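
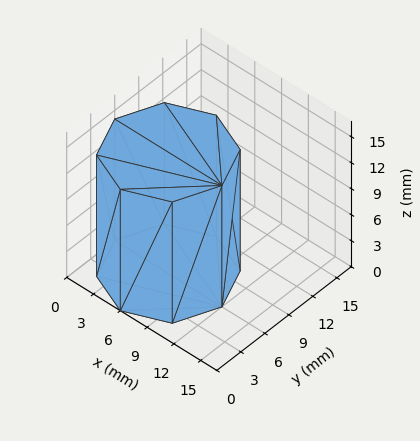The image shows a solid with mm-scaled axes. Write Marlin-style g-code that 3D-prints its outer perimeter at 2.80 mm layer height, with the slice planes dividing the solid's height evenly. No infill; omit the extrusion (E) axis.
Reading the render: the shape is a regular 8-sided prism (a cylinder approximated with 8 flat sides), circumscribed radius ≈ 6 mm, height ≈ 14 mm (dimensions read to the nearest mm from the axis ticks). For the g-code, the solid's height is divided into equal slices at the stated Δz and each level perimeter traced with G1 moves after a G0 lift.

; perimeter-only toolpath
G21 ; units = mm
G90 ; absolute positioning
G28 ; home
; layer 1
G0 Z2.80
G0 X12.00 Y6.00
G1 X10.24 Y10.24
G1 X6.00 Y12.00
G1 X1.76 Y10.24
G1 X0.00 Y6.00
G1 X1.76 Y1.76
G1 X6.00 Y0.00
G1 X10.24 Y1.76
G1 X12.00 Y6.00
; layer 2
G0 Z5.60
G0 X12.00 Y6.00
G1 X10.24 Y10.24
G1 X6.00 Y12.00
G1 X1.76 Y10.24
G1 X0.00 Y6.00
G1 X1.76 Y1.76
G1 X6.00 Y0.00
G1 X10.24 Y1.76
G1 X12.00 Y6.00
; layer 3
G0 Z8.40
G0 X12.00 Y6.00
G1 X10.24 Y10.24
G1 X6.00 Y12.00
G1 X1.76 Y10.24
G1 X0.00 Y6.00
G1 X1.76 Y1.76
G1 X6.00 Y0.00
G1 X10.24 Y1.76
G1 X12.00 Y6.00
; layer 4
G0 Z11.20
G0 X12.00 Y6.00
G1 X10.24 Y10.24
G1 X6.00 Y12.00
G1 X1.76 Y10.24
G1 X0.00 Y6.00
G1 X1.76 Y1.76
G1 X6.00 Y0.00
G1 X10.24 Y1.76
G1 X12.00 Y6.00
; layer 5
G0 Z14.00
G0 X12.00 Y6.00
G1 X10.24 Y10.24
G1 X6.00 Y12.00
G1 X1.76 Y10.24
G1 X0.00 Y6.00
G1 X1.76 Y1.76
G1 X6.00 Y0.00
G1 X10.24 Y1.76
G1 X12.00 Y6.00
M2 ; end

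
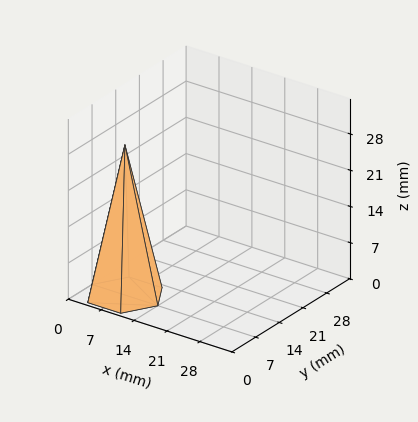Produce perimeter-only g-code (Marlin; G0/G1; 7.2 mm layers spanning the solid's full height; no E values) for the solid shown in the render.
Reading the render: the shape is a regular 6-sided pyramid, base circumscribed radius ≈ 7 mm, apex at z ≈ 29 mm (dimensions read to the nearest mm from the axis ticks). For the g-code, the solid's height is divided into equal slices at the stated Δz and each level perimeter traced with G1 moves after a G0 lift.

; perimeter-only toolpath
G21 ; units = mm
G90 ; absolute positioning
G28 ; home
; layer 1
G0 Z7.2
G0 X12.2 Y7.0
G1 X9.6 Y11.6
G1 X4.4 Y11.6
G1 X1.8 Y7.0
G1 X4.4 Y2.4
G1 X9.6 Y2.4
G1 X12.2 Y7.0
; layer 2
G0 Z14.5
G0 X10.5 Y7.0
G1 X8.8 Y10.1
G1 X5.2 Y10.1
G1 X3.5 Y7.0
G1 X5.2 Y4.0
G1 X8.8 Y4.0
G1 X10.5 Y7.0
; layer 3
G0 Z21.8
G0 X8.8 Y7.0
G1 X7.9 Y8.5
G1 X6.1 Y8.5
G1 X5.2 Y7.0
G1 X6.1 Y5.5
G1 X7.9 Y5.5
G1 X8.8 Y7.0
M2 ; end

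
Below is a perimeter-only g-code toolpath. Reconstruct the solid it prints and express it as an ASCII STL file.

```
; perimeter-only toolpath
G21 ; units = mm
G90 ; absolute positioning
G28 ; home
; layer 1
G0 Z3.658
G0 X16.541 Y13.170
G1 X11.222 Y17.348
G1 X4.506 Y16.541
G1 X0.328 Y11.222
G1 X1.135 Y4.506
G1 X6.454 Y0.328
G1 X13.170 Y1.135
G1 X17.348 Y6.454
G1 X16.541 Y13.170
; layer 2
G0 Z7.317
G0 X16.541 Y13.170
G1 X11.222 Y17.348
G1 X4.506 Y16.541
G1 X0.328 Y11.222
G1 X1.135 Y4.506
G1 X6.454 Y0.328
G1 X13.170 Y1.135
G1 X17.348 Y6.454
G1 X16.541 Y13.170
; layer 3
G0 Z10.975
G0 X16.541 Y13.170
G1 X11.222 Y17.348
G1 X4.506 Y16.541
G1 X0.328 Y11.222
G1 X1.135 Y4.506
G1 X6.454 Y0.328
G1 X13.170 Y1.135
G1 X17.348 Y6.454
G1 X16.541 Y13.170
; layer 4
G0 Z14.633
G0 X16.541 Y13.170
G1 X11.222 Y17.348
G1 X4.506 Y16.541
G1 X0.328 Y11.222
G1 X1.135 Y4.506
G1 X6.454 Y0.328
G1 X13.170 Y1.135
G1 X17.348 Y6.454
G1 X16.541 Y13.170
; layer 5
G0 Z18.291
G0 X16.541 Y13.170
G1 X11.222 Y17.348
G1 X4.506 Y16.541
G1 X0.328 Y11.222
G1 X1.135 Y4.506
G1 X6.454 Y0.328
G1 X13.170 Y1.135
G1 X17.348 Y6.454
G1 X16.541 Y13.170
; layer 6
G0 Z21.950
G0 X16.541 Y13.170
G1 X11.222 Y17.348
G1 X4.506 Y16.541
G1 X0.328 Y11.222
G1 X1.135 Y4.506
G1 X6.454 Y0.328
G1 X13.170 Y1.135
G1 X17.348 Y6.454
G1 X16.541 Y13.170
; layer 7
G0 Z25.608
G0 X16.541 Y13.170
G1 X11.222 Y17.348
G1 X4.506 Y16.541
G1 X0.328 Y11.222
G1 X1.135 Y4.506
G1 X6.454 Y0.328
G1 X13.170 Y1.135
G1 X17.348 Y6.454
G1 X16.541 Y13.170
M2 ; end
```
solid part
  facet normal 0.0000 0.0000 -1.0000
    outer loop
      vertex 4.506 16.541 0.000
      vertex 11.222 17.348 0.000
      vertex 16.541 13.170 0.000
    endloop
  endfacet
  facet normal 0.0000 0.0000 -1.0000
    outer loop
      vertex 0.328 11.222 0.000
      vertex 4.506 16.541 0.000
      vertex 16.541 13.170 0.000
    endloop
  endfacet
  facet normal 0.0000 0.0000 -1.0000
    outer loop
      vertex 1.135 4.506 0.000
      vertex 0.328 11.222 0.000
      vertex 16.541 13.170 0.000
    endloop
  endfacet
  facet normal 0.0000 0.0000 -1.0000
    outer loop
      vertex 6.454 0.328 0.000
      vertex 1.135 4.506 0.000
      vertex 16.541 13.170 0.000
    endloop
  endfacet
  facet normal 0.0000 0.0000 -1.0000
    outer loop
      vertex 13.170 1.135 0.000
      vertex 6.454 0.328 0.000
      vertex 16.541 13.170 0.000
    endloop
  endfacet
  facet normal 0.0000 0.0000 -1.0000
    outer loop
      vertex 17.348 6.454 0.000
      vertex 13.170 1.135 0.000
      vertex 16.541 13.170 0.000
    endloop
  endfacet
  facet normal 0.0000 0.0000 1.0000
    outer loop
      vertex 16.541 13.170 25.608
      vertex 11.222 17.348 25.608
      vertex 4.506 16.541 25.608
    endloop
  endfacet
  facet normal 0.0000 0.0000 1.0000
    outer loop
      vertex 16.541 13.170 25.608
      vertex 4.506 16.541 25.608
      vertex 0.328 11.222 25.608
    endloop
  endfacet
  facet normal 0.0000 0.0000 1.0000
    outer loop
      vertex 16.541 13.170 25.608
      vertex 0.328 11.222 25.608
      vertex 1.135 4.506 25.608
    endloop
  endfacet
  facet normal 0.0000 0.0000 1.0000
    outer loop
      vertex 16.541 13.170 25.608
      vertex 1.135 4.506 25.608
      vertex 6.454 0.328 25.608
    endloop
  endfacet
  facet normal 0.0000 0.0000 1.0000
    outer loop
      vertex 16.541 13.170 25.608
      vertex 6.454 0.328 25.608
      vertex 13.170 1.135 25.608
    endloop
  endfacet
  facet normal 0.0000 0.0000 1.0000
    outer loop
      vertex 16.541 13.170 25.608
      vertex 13.170 1.135 25.608
      vertex 17.348 6.454 25.608
    endloop
  endfacet
  facet normal 0.6177 0.7864 0.0000
    outer loop
      vertex 16.541 13.170 0.000
      vertex 11.222 17.348 0.000
      vertex 11.222 17.348 25.608
    endloop
  endfacet
  facet normal 0.6177 0.7864 0.0000
    outer loop
      vertex 16.541 13.170 0.000
      vertex 11.222 17.348 25.608
      vertex 16.541 13.170 25.608
    endloop
  endfacet
  facet normal -0.1193 0.9929 0.0000
    outer loop
      vertex 11.222 17.348 0.000
      vertex 4.506 16.541 0.000
      vertex 4.506 16.541 25.608
    endloop
  endfacet
  facet normal -0.1193 0.9929 0.0000
    outer loop
      vertex 11.222 17.348 0.000
      vertex 4.506 16.541 25.608
      vertex 11.222 17.348 25.608
    endloop
  endfacet
  facet normal -0.7864 0.6177 0.0000
    outer loop
      vertex 4.506 16.541 0.000
      vertex 0.328 11.222 0.000
      vertex 0.328 11.222 25.608
    endloop
  endfacet
  facet normal -0.7864 0.6177 0.0000
    outer loop
      vertex 4.506 16.541 0.000
      vertex 0.328 11.222 25.608
      vertex 4.506 16.541 25.608
    endloop
  endfacet
  facet normal -0.9929 -0.1193 0.0000
    outer loop
      vertex 0.328 11.222 0.000
      vertex 1.135 4.506 0.000
      vertex 1.135 4.506 25.608
    endloop
  endfacet
  facet normal -0.9929 -0.1193 0.0000
    outer loop
      vertex 0.328 11.222 0.000
      vertex 1.135 4.506 25.608
      vertex 0.328 11.222 25.608
    endloop
  endfacet
  facet normal -0.6177 -0.7864 0.0000
    outer loop
      vertex 1.135 4.506 0.000
      vertex 6.454 0.328 0.000
      vertex 6.454 0.328 25.608
    endloop
  endfacet
  facet normal -0.6177 -0.7864 0.0000
    outer loop
      vertex 1.135 4.506 0.000
      vertex 6.454 0.328 25.608
      vertex 1.135 4.506 25.608
    endloop
  endfacet
  facet normal 0.1193 -0.9929 0.0000
    outer loop
      vertex 6.454 0.328 0.000
      vertex 13.170 1.135 0.000
      vertex 13.170 1.135 25.608
    endloop
  endfacet
  facet normal 0.1193 -0.9929 0.0000
    outer loop
      vertex 6.454 0.328 0.000
      vertex 13.170 1.135 25.608
      vertex 6.454 0.328 25.608
    endloop
  endfacet
  facet normal 0.7864 -0.6177 0.0000
    outer loop
      vertex 13.170 1.135 0.000
      vertex 17.348 6.454 0.000
      vertex 17.348 6.454 25.608
    endloop
  endfacet
  facet normal 0.7864 -0.6177 0.0000
    outer loop
      vertex 13.170 1.135 0.000
      vertex 17.348 6.454 25.608
      vertex 13.170 1.135 25.608
    endloop
  endfacet
  facet normal 0.9929 0.1193 0.0000
    outer loop
      vertex 17.348 6.454 0.000
      vertex 16.541 13.170 0.000
      vertex 16.541 13.170 25.608
    endloop
  endfacet
  facet normal 0.9929 0.1193 0.0000
    outer loop
      vertex 17.348 6.454 0.000
      vertex 16.541 13.170 25.608
      vertex 17.348 6.454 25.608
    endloop
  endfacet
endsolid part

The G0 Z moves step by Δz≈3.658 mm. Every layer's G1 loop is the same polygon, so the solid is a straight extrusion of it from z=0 to z≈25.6. Closing with flat bottom and top caps and triangulating gives 28 facets — a regular 8-sided prism (a cylinder approximated with 8 flat sides), circumscribed radius ≈ 8.84 mm, height ≈ 25.6 mm.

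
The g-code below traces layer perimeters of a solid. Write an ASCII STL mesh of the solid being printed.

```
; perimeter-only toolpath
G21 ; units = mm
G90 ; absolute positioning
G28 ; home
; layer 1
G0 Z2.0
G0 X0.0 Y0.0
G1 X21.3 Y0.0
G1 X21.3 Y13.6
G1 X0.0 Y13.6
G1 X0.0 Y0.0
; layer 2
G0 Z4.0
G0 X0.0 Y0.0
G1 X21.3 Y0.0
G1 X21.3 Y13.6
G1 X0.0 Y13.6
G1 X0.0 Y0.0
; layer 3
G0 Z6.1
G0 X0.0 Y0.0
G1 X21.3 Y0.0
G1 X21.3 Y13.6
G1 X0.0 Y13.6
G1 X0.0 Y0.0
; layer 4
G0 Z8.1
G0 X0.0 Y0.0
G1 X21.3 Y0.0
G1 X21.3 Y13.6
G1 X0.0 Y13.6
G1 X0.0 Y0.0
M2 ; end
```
solid part
  facet normal 0.0000 0.0000 -1.0000
    outer loop
      vertex 21.3 13.6 0.0
      vertex 21.3 0.0 0.0
      vertex 0.0 0.0 0.0
    endloop
  endfacet
  facet normal 0.0000 0.0000 -1.0000
    outer loop
      vertex 0.0 13.6 0.0
      vertex 21.3 13.6 0.0
      vertex 0.0 0.0 0.0
    endloop
  endfacet
  facet normal 0.0000 0.0000 1.0000
    outer loop
      vertex 0.0 0.0 8.1
      vertex 21.3 0.0 8.1
      vertex 21.3 13.6 8.1
    endloop
  endfacet
  facet normal 0.0000 0.0000 1.0000
    outer loop
      vertex 0.0 0.0 8.1
      vertex 21.3 13.6 8.1
      vertex 0.0 13.6 8.1
    endloop
  endfacet
  facet normal 0.0000 -1.0000 0.0000
    outer loop
      vertex 0.0 0.0 0.0
      vertex 21.3 0.0 0.0
      vertex 21.3 0.0 8.1
    endloop
  endfacet
  facet normal 0.0000 -1.0000 0.0000
    outer loop
      vertex 0.0 0.0 0.0
      vertex 21.3 0.0 8.1
      vertex 0.0 0.0 8.1
    endloop
  endfacet
  facet normal 0.0000 1.0000 0.0000
    outer loop
      vertex 21.3 13.6 8.1
      vertex 21.3 13.6 0.0
      vertex 0.0 13.6 0.0
    endloop
  endfacet
  facet normal 0.0000 1.0000 0.0000
    outer loop
      vertex 0.0 13.6 8.1
      vertex 21.3 13.6 8.1
      vertex 0.0 13.6 0.0
    endloop
  endfacet
  facet normal -1.0000 0.0000 0.0000
    outer loop
      vertex 0.0 13.6 8.1
      vertex 0.0 13.6 0.0
      vertex 0.0 0.0 0.0
    endloop
  endfacet
  facet normal -1.0000 0.0000 0.0000
    outer loop
      vertex 0.0 0.0 8.1
      vertex 0.0 13.6 8.1
      vertex 0.0 0.0 0.0
    endloop
  endfacet
  facet normal 1.0000 0.0000 0.0000
    outer loop
      vertex 21.3 0.0 0.0
      vertex 21.3 13.6 0.0
      vertex 21.3 13.6 8.1
    endloop
  endfacet
  facet normal 1.0000 0.0000 0.0000
    outer loop
      vertex 21.3 0.0 0.0
      vertex 21.3 13.6 8.1
      vertex 21.3 0.0 8.1
    endloop
  endfacet
endsolid part

The G0 Z moves step by Δz≈2.0 mm. Every layer's G1 loop is the same polygon, so the solid is a straight extrusion of it from z=0 to z≈8.1. Closing with flat bottom and top caps and triangulating gives 12 facets — a rectangular box, roughly 21.3 × 13.6 mm footprint and 8.1 mm tall.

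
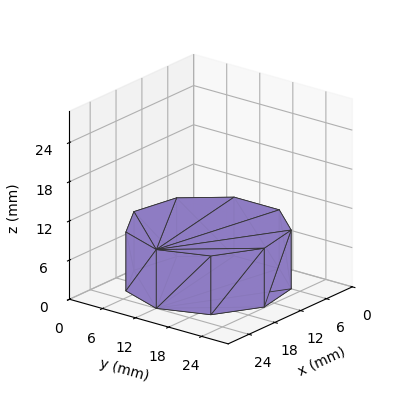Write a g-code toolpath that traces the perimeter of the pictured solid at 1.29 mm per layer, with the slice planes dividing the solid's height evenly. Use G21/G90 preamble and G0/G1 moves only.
Reading the render: the shape is a regular 9-sided prism (a cylinder approximated with 9 flat sides), circumscribed radius ≈ 12 mm, height ≈ 9 mm (dimensions read to the nearest mm from the axis ticks). For the g-code, the solid's height is divided into equal slices at the stated Δz and each level perimeter traced with G1 moves after a G0 lift.

; perimeter-only toolpath
G21 ; units = mm
G90 ; absolute positioning
G28 ; home
; layer 1
G0 Z1.29
G0 X24.00 Y12.00
G1 X21.19 Y19.71
G1 X14.08 Y23.82
G1 X6.00 Y22.39
G1 X0.72 Y16.10
G1 X0.72 Y7.90
G1 X6.00 Y1.61
G1 X14.08 Y0.18
G1 X21.19 Y4.29
G1 X24.00 Y12.00
; layer 2
G0 Z2.57
G0 X24.00 Y12.00
G1 X21.19 Y19.71
G1 X14.08 Y23.82
G1 X6.00 Y22.39
G1 X0.72 Y16.10
G1 X0.72 Y7.90
G1 X6.00 Y1.61
G1 X14.08 Y0.18
G1 X21.19 Y4.29
G1 X24.00 Y12.00
; layer 3
G0 Z3.86
G0 X24.00 Y12.00
G1 X21.19 Y19.71
G1 X14.08 Y23.82
G1 X6.00 Y22.39
G1 X0.72 Y16.10
G1 X0.72 Y7.90
G1 X6.00 Y1.61
G1 X14.08 Y0.18
G1 X21.19 Y4.29
G1 X24.00 Y12.00
; layer 4
G0 Z5.14
G0 X24.00 Y12.00
G1 X21.19 Y19.71
G1 X14.08 Y23.82
G1 X6.00 Y22.39
G1 X0.72 Y16.10
G1 X0.72 Y7.90
G1 X6.00 Y1.61
G1 X14.08 Y0.18
G1 X21.19 Y4.29
G1 X24.00 Y12.00
; layer 5
G0 Z6.43
G0 X24.00 Y12.00
G1 X21.19 Y19.71
G1 X14.08 Y23.82
G1 X6.00 Y22.39
G1 X0.72 Y16.10
G1 X0.72 Y7.90
G1 X6.00 Y1.61
G1 X14.08 Y0.18
G1 X21.19 Y4.29
G1 X24.00 Y12.00
; layer 6
G0 Z7.71
G0 X24.00 Y12.00
G1 X21.19 Y19.71
G1 X14.08 Y23.82
G1 X6.00 Y22.39
G1 X0.72 Y16.10
G1 X0.72 Y7.90
G1 X6.00 Y1.61
G1 X14.08 Y0.18
G1 X21.19 Y4.29
G1 X24.00 Y12.00
; layer 7
G0 Z9.00
G0 X24.00 Y12.00
G1 X21.19 Y19.71
G1 X14.08 Y23.82
G1 X6.00 Y22.39
G1 X0.72 Y16.10
G1 X0.72 Y7.90
G1 X6.00 Y1.61
G1 X14.08 Y0.18
G1 X21.19 Y4.29
G1 X24.00 Y12.00
M2 ; end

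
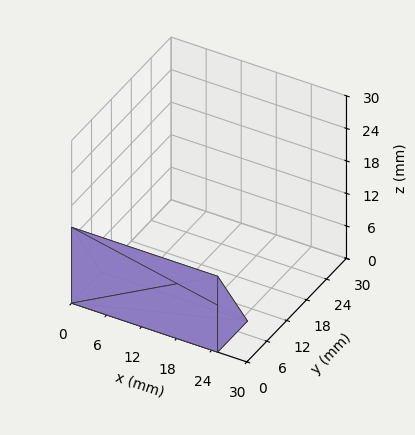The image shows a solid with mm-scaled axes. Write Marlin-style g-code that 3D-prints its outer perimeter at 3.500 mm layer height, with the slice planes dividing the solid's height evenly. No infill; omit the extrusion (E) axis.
Reading the render: the shape is a wedge (ramp): 25 × 9 mm base, rising to 14 mm along the y=0 edge and sloping linearly to z=0 at y=9 (dimensions read to the nearest mm from the axis ticks). For the g-code, the solid's height is divided into equal slices at the stated Δz and each level perimeter traced with G1 moves after a G0 lift.

; perimeter-only toolpath
G21 ; units = mm
G90 ; absolute positioning
G28 ; home
; layer 1
G0 Z3.500
G0 X0.000 Y0.000
G1 X25.000 Y0.000
G1 X25.000 Y6.750
G1 X0.000 Y6.750
G1 X0.000 Y0.000
; layer 2
G0 Z7.000
G0 X0.000 Y0.000
G1 X25.000 Y0.000
G1 X25.000 Y4.500
G1 X0.000 Y4.500
G1 X0.000 Y0.000
; layer 3
G0 Z10.500
G0 X0.000 Y0.000
G1 X25.000 Y0.000
G1 X25.000 Y2.250
G1 X0.000 Y2.250
G1 X0.000 Y0.000
M2 ; end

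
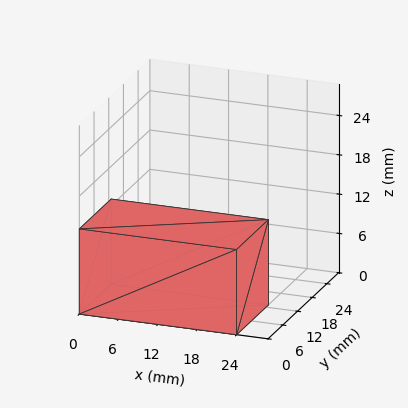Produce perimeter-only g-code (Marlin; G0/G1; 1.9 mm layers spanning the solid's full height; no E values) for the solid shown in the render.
Reading the render: the shape is a rectangular box, roughly 24 × 13 mm footprint and 13 mm tall (dimensions read to the nearest mm from the axis ticks). For the g-code, the solid's height is divided into equal slices at the stated Δz and each level perimeter traced with G1 moves after a G0 lift.

; perimeter-only toolpath
G21 ; units = mm
G90 ; absolute positioning
G28 ; home
; layer 1
G0 Z1.9
G0 X0.0 Y0.0
G1 X24.0 Y0.0
G1 X24.0 Y13.0
G1 X0.0 Y13.0
G1 X0.0 Y0.0
; layer 2
G0 Z3.7
G0 X0.0 Y0.0
G1 X24.0 Y0.0
G1 X24.0 Y13.0
G1 X0.0 Y13.0
G1 X0.0 Y0.0
; layer 3
G0 Z5.6
G0 X0.0 Y0.0
G1 X24.0 Y0.0
G1 X24.0 Y13.0
G1 X0.0 Y13.0
G1 X0.0 Y0.0
; layer 4
G0 Z7.4
G0 X0.0 Y0.0
G1 X24.0 Y0.0
G1 X24.0 Y13.0
G1 X0.0 Y13.0
G1 X0.0 Y0.0
; layer 5
G0 Z9.3
G0 X0.0 Y0.0
G1 X24.0 Y0.0
G1 X24.0 Y13.0
G1 X0.0 Y13.0
G1 X0.0 Y0.0
; layer 6
G0 Z11.1
G0 X0.0 Y0.0
G1 X24.0 Y0.0
G1 X24.0 Y13.0
G1 X0.0 Y13.0
G1 X0.0 Y0.0
; layer 7
G0 Z13.0
G0 X0.0 Y0.0
G1 X24.0 Y0.0
G1 X24.0 Y13.0
G1 X0.0 Y13.0
G1 X0.0 Y0.0
M2 ; end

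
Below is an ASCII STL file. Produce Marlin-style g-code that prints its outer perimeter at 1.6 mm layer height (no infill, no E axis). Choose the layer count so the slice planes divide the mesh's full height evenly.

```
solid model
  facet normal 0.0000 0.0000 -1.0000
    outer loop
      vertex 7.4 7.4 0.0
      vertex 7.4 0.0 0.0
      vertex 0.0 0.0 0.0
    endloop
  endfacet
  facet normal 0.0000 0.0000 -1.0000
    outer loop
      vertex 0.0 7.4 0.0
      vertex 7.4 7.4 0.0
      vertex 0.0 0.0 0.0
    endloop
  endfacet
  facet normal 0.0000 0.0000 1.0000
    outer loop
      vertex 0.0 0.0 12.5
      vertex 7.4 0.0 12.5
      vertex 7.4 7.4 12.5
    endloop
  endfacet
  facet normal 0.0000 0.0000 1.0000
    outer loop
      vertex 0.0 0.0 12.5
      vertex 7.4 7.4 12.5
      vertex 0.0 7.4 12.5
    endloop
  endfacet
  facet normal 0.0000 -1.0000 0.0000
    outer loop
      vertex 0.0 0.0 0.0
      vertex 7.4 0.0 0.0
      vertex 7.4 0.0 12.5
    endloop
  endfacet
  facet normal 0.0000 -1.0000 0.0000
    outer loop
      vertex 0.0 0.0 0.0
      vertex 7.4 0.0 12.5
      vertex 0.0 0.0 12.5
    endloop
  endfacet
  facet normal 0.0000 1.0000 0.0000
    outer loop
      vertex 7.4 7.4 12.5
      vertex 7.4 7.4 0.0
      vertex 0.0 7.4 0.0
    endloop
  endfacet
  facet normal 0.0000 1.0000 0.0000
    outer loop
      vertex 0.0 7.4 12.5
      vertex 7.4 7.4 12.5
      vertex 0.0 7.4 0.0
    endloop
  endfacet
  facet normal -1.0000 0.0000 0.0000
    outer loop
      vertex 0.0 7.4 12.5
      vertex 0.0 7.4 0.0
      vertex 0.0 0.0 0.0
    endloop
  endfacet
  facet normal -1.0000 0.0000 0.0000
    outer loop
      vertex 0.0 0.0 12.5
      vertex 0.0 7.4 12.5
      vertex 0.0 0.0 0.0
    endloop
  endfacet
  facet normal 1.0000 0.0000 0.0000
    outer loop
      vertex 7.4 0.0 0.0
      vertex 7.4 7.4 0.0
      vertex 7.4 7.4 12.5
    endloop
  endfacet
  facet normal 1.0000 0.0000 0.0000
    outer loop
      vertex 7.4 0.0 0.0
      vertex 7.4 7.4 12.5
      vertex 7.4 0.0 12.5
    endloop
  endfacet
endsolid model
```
; perimeter-only toolpath
G21 ; units = mm
G90 ; absolute positioning
G28 ; home
; layer 1
G0 Z1.6
G0 X0.0 Y0.0
G1 X7.4 Y0.0
G1 X7.4 Y7.4
G1 X0.0 Y7.4
G1 X0.0 Y0.0
; layer 2
G0 Z3.1
G0 X0.0 Y0.0
G1 X7.4 Y0.0
G1 X7.4 Y7.4
G1 X0.0 Y7.4
G1 X0.0 Y0.0
; layer 3
G0 Z4.7
G0 X0.0 Y0.0
G1 X7.4 Y0.0
G1 X7.4 Y7.4
G1 X0.0 Y7.4
G1 X0.0 Y0.0
; layer 4
G0 Z6.2
G0 X0.0 Y0.0
G1 X7.4 Y0.0
G1 X7.4 Y7.4
G1 X0.0 Y7.4
G1 X0.0 Y0.0
; layer 5
G0 Z7.8
G0 X0.0 Y0.0
G1 X7.4 Y0.0
G1 X7.4 Y7.4
G1 X0.0 Y7.4
G1 X0.0 Y0.0
; layer 6
G0 Z9.4
G0 X0.0 Y0.0
G1 X7.4 Y0.0
G1 X7.4 Y7.4
G1 X0.0 Y7.4
G1 X0.0 Y0.0
; layer 7
G0 Z10.9
G0 X0.0 Y0.0
G1 X7.4 Y0.0
G1 X7.4 Y7.4
G1 X0.0 Y7.4
G1 X0.0 Y0.0
; layer 8
G0 Z12.5
G0 X0.0 Y0.0
G1 X7.4 Y0.0
G1 X7.4 Y7.4
G1 X0.0 Y7.4
G1 X0.0 Y0.0
M2 ; end

The solid is a rectangular box, roughly 7.4 × 7.4 mm footprint and 12.5 mm tall. Slicing at Δz = 1.6 mm — 8 equal slices spanning the solid's height, so layer i sits at z = i·h/8 — gives 8 non-empty perimeters. Each is a 4-segment closed polygon; G0 lifts to the layer z and rapids to the start vertex, then G1 traces the edges.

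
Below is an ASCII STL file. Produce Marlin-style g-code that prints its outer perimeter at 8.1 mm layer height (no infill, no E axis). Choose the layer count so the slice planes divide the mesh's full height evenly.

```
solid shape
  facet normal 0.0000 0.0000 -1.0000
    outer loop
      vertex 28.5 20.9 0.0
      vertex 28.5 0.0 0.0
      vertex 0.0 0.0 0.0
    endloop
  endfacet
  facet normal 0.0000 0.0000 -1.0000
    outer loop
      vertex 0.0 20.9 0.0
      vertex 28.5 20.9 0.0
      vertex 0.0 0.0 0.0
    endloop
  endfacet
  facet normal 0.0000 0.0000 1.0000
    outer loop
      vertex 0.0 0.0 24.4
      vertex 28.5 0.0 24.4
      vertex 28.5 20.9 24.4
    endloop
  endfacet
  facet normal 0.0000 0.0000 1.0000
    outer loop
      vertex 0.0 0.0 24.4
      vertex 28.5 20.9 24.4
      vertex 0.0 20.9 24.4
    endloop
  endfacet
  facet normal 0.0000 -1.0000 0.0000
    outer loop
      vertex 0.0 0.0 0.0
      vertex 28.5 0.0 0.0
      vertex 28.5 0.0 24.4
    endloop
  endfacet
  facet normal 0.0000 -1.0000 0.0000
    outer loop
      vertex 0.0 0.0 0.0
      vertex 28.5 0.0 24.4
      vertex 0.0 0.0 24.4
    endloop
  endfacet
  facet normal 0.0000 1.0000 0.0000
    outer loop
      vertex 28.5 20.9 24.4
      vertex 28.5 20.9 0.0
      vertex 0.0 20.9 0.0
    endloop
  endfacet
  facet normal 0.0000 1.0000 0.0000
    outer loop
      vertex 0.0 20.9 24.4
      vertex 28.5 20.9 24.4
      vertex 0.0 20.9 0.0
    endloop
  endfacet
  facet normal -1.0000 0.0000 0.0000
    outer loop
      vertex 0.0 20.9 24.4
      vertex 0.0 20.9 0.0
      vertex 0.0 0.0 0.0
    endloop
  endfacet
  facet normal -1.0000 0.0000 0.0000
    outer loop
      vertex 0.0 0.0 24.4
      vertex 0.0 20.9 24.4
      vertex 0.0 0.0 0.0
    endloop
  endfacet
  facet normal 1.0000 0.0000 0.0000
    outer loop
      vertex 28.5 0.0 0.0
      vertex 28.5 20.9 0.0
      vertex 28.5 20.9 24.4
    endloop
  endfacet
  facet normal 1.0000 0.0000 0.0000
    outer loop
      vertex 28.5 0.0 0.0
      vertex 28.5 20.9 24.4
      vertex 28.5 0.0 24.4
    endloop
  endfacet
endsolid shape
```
; perimeter-only toolpath
G21 ; units = mm
G90 ; absolute positioning
G28 ; home
; layer 1
G0 Z8.1
G0 X0.0 Y0.0
G1 X28.5 Y0.0
G1 X28.5 Y20.9
G1 X0.0 Y20.9
G1 X0.0 Y0.0
; layer 2
G0 Z16.3
G0 X0.0 Y0.0
G1 X28.5 Y0.0
G1 X28.5 Y20.9
G1 X0.0 Y20.9
G1 X0.0 Y0.0
; layer 3
G0 Z24.4
G0 X0.0 Y0.0
G1 X28.5 Y0.0
G1 X28.5 Y20.9
G1 X0.0 Y20.9
G1 X0.0 Y0.0
M2 ; end

The solid is a rectangular box, roughly 28.5 × 20.9 mm footprint and 24.4 mm tall. Slicing at Δz = 8.1 mm — 3 equal slices spanning the solid's height, so layer i sits at z = i·h/3 — gives 3 non-empty perimeters. Each is a 4-segment closed polygon; G0 lifts to the layer z and rapids to the start vertex, then G1 traces the edges.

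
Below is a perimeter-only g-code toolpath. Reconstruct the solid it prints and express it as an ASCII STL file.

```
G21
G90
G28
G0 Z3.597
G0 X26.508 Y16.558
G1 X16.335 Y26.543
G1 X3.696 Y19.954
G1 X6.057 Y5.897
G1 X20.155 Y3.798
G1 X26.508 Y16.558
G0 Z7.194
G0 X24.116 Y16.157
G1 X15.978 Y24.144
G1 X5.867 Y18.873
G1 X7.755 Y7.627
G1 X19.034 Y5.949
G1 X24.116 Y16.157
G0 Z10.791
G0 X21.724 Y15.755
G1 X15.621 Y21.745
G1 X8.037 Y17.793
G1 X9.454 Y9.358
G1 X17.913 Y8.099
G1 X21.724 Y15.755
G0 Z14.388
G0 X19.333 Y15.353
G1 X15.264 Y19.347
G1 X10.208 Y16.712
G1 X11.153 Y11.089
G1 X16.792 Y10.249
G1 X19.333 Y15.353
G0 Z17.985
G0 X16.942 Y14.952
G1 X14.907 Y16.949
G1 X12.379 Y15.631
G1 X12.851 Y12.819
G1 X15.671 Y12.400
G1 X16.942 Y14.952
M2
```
solid part
  facet normal 0.0000 0.0000 -1.0000
    outer loop
      vertex 1.525 21.035 0.000
      vertex 16.692 28.941 0.000
      vertex 28.899 16.960 0.000
    endloop
  endfacet
  facet normal 0.0000 0.0000 -1.0000
    outer loop
      vertex 4.358 4.166 0.000
      vertex 1.525 21.035 0.000
      vertex 28.899 16.960 0.000
    endloop
  endfacet
  facet normal 0.0000 0.0000 -1.0000
    outer loop
      vertex 21.276 1.648 0.000
      vertex 4.358 4.166 0.000
      vertex 28.899 16.960 0.000
    endloop
  endfacet
  facet normal 0.6150 0.6266 0.4788
    outer loop
      vertex 28.899 16.960 0.000
      vertex 16.692 28.941 0.000
      vertex 14.550 14.550 21.582
    endloop
  endfacet
  facet normal -0.4058 0.7785 0.4788
    outer loop
      vertex 16.692 28.941 0.000
      vertex 1.525 21.035 0.000
      vertex 14.550 14.550 21.582
    endloop
  endfacet
  facet normal -0.8658 -0.1454 0.4788
    outer loop
      vertex 1.525 21.035 0.000
      vertex 4.358 4.166 0.000
      vertex 14.550 14.550 21.582
    endloop
  endfacet
  facet normal -0.1292 -0.8683 0.4788
    outer loop
      vertex 4.358 4.166 0.000
      vertex 21.276 1.648 0.000
      vertex 14.550 14.550 21.582
    endloop
  endfacet
  facet normal 0.7859 -0.3913 0.4788
    outer loop
      vertex 21.276 1.648 0.000
      vertex 28.899 16.960 0.000
      vertex 14.550 14.550 21.582
    endloop
  endfacet
endsolid part

The G0 Z moves step by Δz≈3.597 mm. The G1 loops shrink linearly with z, so the solid tapers from its base footprint up to z≈21.6. Closing with a flat bottom cap and the tapered top and triangulating gives 8 facets — a regular 5-sided pyramid, base circumscribed radius ≈ 14.6 mm, apex at z ≈ 21.6 mm.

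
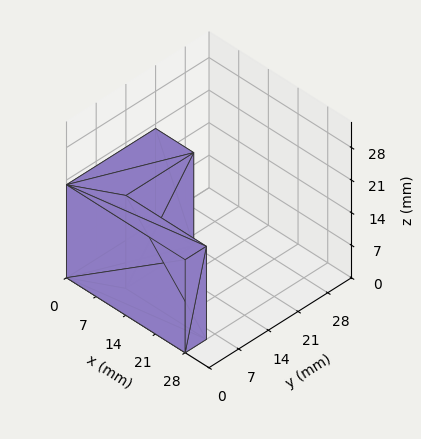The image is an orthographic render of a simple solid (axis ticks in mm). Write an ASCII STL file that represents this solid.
Reading the render: the shape is an L-shaped prism: outer 28 × 21 mm, arm thicknesses ≈ 5 mm (horizontal) and 9 mm (vertical), extruded 20 mm in z (dimensions read to the nearest mm from the axis ticks). For the STL, each face is triangulated and given an outward normal.

solid part
  facet normal 0.0000 0.0000 -1.0000
    outer loop
      vertex 28.00 5.00 0.00
      vertex 28.00 0.00 0.00
      vertex 0.00 0.00 0.00
    endloop
  endfacet
  facet normal 0.0000 0.0000 -1.0000
    outer loop
      vertex 9.00 5.00 0.00
      vertex 28.00 5.00 0.00
      vertex 0.00 0.00 0.00
    endloop
  endfacet
  facet normal 0.0000 0.0000 -1.0000
    outer loop
      vertex 9.00 21.00 0.00
      vertex 9.00 5.00 0.00
      vertex 0.00 0.00 0.00
    endloop
  endfacet
  facet normal 0.0000 0.0000 -1.0000
    outer loop
      vertex 0.00 21.00 0.00
      vertex 9.00 21.00 0.00
      vertex 0.00 0.00 0.00
    endloop
  endfacet
  facet normal 0.0000 0.0000 1.0000
    outer loop
      vertex 0.00 0.00 20.00
      vertex 28.00 0.00 20.00
      vertex 28.00 5.00 20.00
    endloop
  endfacet
  facet normal 0.0000 0.0000 1.0000
    outer loop
      vertex 0.00 0.00 20.00
      vertex 28.00 5.00 20.00
      vertex 9.00 5.00 20.00
    endloop
  endfacet
  facet normal 0.0000 0.0000 1.0000
    outer loop
      vertex 0.00 0.00 20.00
      vertex 9.00 5.00 20.00
      vertex 9.00 21.00 20.00
    endloop
  endfacet
  facet normal 0.0000 0.0000 1.0000
    outer loop
      vertex 0.00 0.00 20.00
      vertex 9.00 21.00 20.00
      vertex 0.00 21.00 20.00
    endloop
  endfacet
  facet normal 0.0000 -1.0000 0.0000
    outer loop
      vertex 0.00 0.00 0.00
      vertex 28.00 0.00 0.00
      vertex 28.00 0.00 20.00
    endloop
  endfacet
  facet normal 0.0000 -1.0000 0.0000
    outer loop
      vertex 0.00 0.00 0.00
      vertex 28.00 0.00 20.00
      vertex 0.00 0.00 20.00
    endloop
  endfacet
  facet normal 1.0000 0.0000 0.0000
    outer loop
      vertex 28.00 0.00 0.00
      vertex 28.00 5.00 0.00
      vertex 28.00 5.00 20.00
    endloop
  endfacet
  facet normal 1.0000 0.0000 0.0000
    outer loop
      vertex 28.00 0.00 0.00
      vertex 28.00 5.00 20.00
      vertex 28.00 0.00 20.00
    endloop
  endfacet
  facet normal 0.0000 1.0000 0.0000
    outer loop
      vertex 28.00 5.00 0.00
      vertex 9.00 5.00 0.00
      vertex 9.00 5.00 20.00
    endloop
  endfacet
  facet normal 0.0000 1.0000 0.0000
    outer loop
      vertex 28.00 5.00 0.00
      vertex 9.00 5.00 20.00
      vertex 28.00 5.00 20.00
    endloop
  endfacet
  facet normal 1.0000 0.0000 0.0000
    outer loop
      vertex 9.00 5.00 0.00
      vertex 9.00 21.00 0.00
      vertex 9.00 21.00 20.00
    endloop
  endfacet
  facet normal 1.0000 0.0000 0.0000
    outer loop
      vertex 9.00 5.00 0.00
      vertex 9.00 21.00 20.00
      vertex 9.00 5.00 20.00
    endloop
  endfacet
  facet normal 0.0000 1.0000 0.0000
    outer loop
      vertex 9.00 21.00 0.00
      vertex 0.00 21.00 0.00
      vertex 0.00 21.00 20.00
    endloop
  endfacet
  facet normal 0.0000 1.0000 0.0000
    outer loop
      vertex 9.00 21.00 0.00
      vertex 0.00 21.00 20.00
      vertex 9.00 21.00 20.00
    endloop
  endfacet
  facet normal -1.0000 0.0000 0.0000
    outer loop
      vertex 0.00 21.00 0.00
      vertex 0.00 0.00 0.00
      vertex 0.00 0.00 20.00
    endloop
  endfacet
  facet normal -1.0000 0.0000 0.0000
    outer loop
      vertex 0.00 21.00 0.00
      vertex 0.00 0.00 20.00
      vertex 0.00 21.00 20.00
    endloop
  endfacet
endsolid part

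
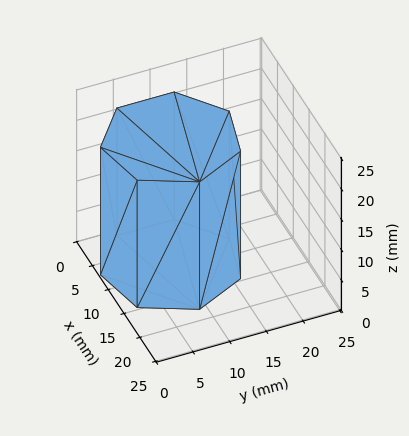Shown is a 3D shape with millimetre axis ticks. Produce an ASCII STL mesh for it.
Reading the render: the shape is a regular 7-sided prism (a cylinder approximated with 7 flat sides), circumscribed radius ≈ 9 mm, height ≈ 21 mm (dimensions read to the nearest mm from the axis ticks). For the STL, each face is triangulated and given an outward normal.

solid part
  facet normal 0.0000 0.0000 -1.0000
    outer loop
      vertex 7.00 17.77 0.00
      vertex 14.61 16.04 0.00
      vertex 18.00 9.00 0.00
    endloop
  endfacet
  facet normal 0.0000 0.0000 -1.0000
    outer loop
      vertex 0.89 12.90 0.00
      vertex 7.00 17.77 0.00
      vertex 18.00 9.00 0.00
    endloop
  endfacet
  facet normal 0.0000 0.0000 -1.0000
    outer loop
      vertex 0.89 5.10 0.00
      vertex 0.89 12.90 0.00
      vertex 18.00 9.00 0.00
    endloop
  endfacet
  facet normal 0.0000 0.0000 -1.0000
    outer loop
      vertex 7.00 0.23 0.00
      vertex 0.89 5.10 0.00
      vertex 18.00 9.00 0.00
    endloop
  endfacet
  facet normal 0.0000 0.0000 -1.0000
    outer loop
      vertex 14.61 1.96 0.00
      vertex 7.00 0.23 0.00
      vertex 18.00 9.00 0.00
    endloop
  endfacet
  facet normal 0.0000 0.0000 1.0000
    outer loop
      vertex 18.00 9.00 21.00
      vertex 14.61 16.04 21.00
      vertex 7.00 17.77 21.00
    endloop
  endfacet
  facet normal 0.0000 0.0000 1.0000
    outer loop
      vertex 18.00 9.00 21.00
      vertex 7.00 17.77 21.00
      vertex 0.89 12.90 21.00
    endloop
  endfacet
  facet normal 0.0000 0.0000 1.0000
    outer loop
      vertex 18.00 9.00 21.00
      vertex 0.89 12.90 21.00
      vertex 0.89 5.10 21.00
    endloop
  endfacet
  facet normal 0.0000 0.0000 1.0000
    outer loop
      vertex 18.00 9.00 21.00
      vertex 0.89 5.10 21.00
      vertex 7.00 0.23 21.00
    endloop
  endfacet
  facet normal 0.0000 0.0000 1.0000
    outer loop
      vertex 18.00 9.00 21.00
      vertex 7.00 0.23 21.00
      vertex 14.61 1.96 21.00
    endloop
  endfacet
  facet normal 0.9010 0.4339 0.0000
    outer loop
      vertex 18.00 9.00 0.00
      vertex 14.61 16.04 0.00
      vertex 14.61 16.04 21.00
    endloop
  endfacet
  facet normal 0.9010 0.4339 0.0000
    outer loop
      vertex 18.00 9.00 0.00
      vertex 14.61 16.04 21.00
      vertex 18.00 9.00 21.00
    endloop
  endfacet
  facet normal 0.2217 0.9751 0.0000
    outer loop
      vertex 14.61 16.04 0.00
      vertex 7.00 17.77 0.00
      vertex 7.00 17.77 21.00
    endloop
  endfacet
  facet normal 0.2217 0.9751 0.0000
    outer loop
      vertex 14.61 16.04 0.00
      vertex 7.00 17.77 21.00
      vertex 14.61 16.04 21.00
    endloop
  endfacet
  facet normal -0.6233 0.7820 0.0000
    outer loop
      vertex 7.00 17.77 0.00
      vertex 0.89 12.90 0.00
      vertex 0.89 12.90 21.00
    endloop
  endfacet
  facet normal -0.6233 0.7820 0.0000
    outer loop
      vertex 7.00 17.77 0.00
      vertex 0.89 12.90 21.00
      vertex 7.00 17.77 21.00
    endloop
  endfacet
  facet normal -1.0000 0.0000 0.0000
    outer loop
      vertex 0.89 12.90 0.00
      vertex 0.89 5.10 0.00
      vertex 0.89 5.10 21.00
    endloop
  endfacet
  facet normal -1.0000 0.0000 0.0000
    outer loop
      vertex 0.89 12.90 0.00
      vertex 0.89 5.10 21.00
      vertex 0.89 12.90 21.00
    endloop
  endfacet
  facet normal -0.6233 -0.7820 0.0000
    outer loop
      vertex 0.89 5.10 0.00
      vertex 7.00 0.23 0.00
      vertex 7.00 0.23 21.00
    endloop
  endfacet
  facet normal -0.6233 -0.7820 0.0000
    outer loop
      vertex 0.89 5.10 0.00
      vertex 7.00 0.23 21.00
      vertex 0.89 5.10 21.00
    endloop
  endfacet
  facet normal 0.2217 -0.9751 0.0000
    outer loop
      vertex 7.00 0.23 0.00
      vertex 14.61 1.96 0.00
      vertex 14.61 1.96 21.00
    endloop
  endfacet
  facet normal 0.2217 -0.9751 0.0000
    outer loop
      vertex 7.00 0.23 0.00
      vertex 14.61 1.96 21.00
      vertex 7.00 0.23 21.00
    endloop
  endfacet
  facet normal 0.9010 -0.4339 0.0000
    outer loop
      vertex 14.61 1.96 0.00
      vertex 18.00 9.00 0.00
      vertex 18.00 9.00 21.00
    endloop
  endfacet
  facet normal 0.9010 -0.4339 0.0000
    outer loop
      vertex 14.61 1.96 0.00
      vertex 18.00 9.00 21.00
      vertex 14.61 1.96 21.00
    endloop
  endfacet
endsolid part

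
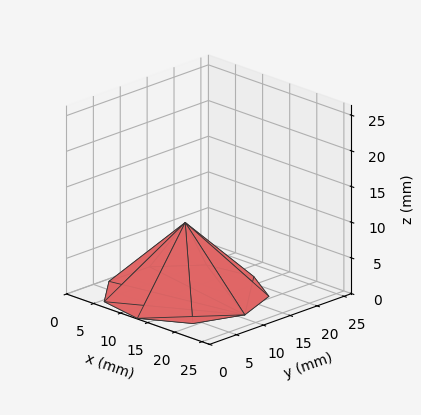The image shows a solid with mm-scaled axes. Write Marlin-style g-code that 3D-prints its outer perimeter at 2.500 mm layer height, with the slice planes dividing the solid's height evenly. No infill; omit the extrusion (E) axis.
Reading the render: the shape is a regular 9-sided pyramid, base circumscribed radius ≈ 11 mm, apex at z ≈ 10 mm (dimensions read to the nearest mm from the axis ticks). For the g-code, the solid's height is divided into equal slices at the stated Δz and each level perimeter traced with G1 moves after a G0 lift.

; perimeter-only toolpath
G21 ; units = mm
G90 ; absolute positioning
G28 ; home
; layer 1
G0 Z2.500
G0 X19.250 Y11.000
G1 X17.319 Y16.303
G1 X12.433 Y19.125
G1 X6.875 Y18.145
G1 X3.247 Y13.822
G1 X3.247 Y8.178
G1 X6.875 Y3.856
G1 X12.433 Y2.875
G1 X17.319 Y5.697
G1 X19.250 Y11.000
; layer 2
G0 Z5.000
G0 X16.500 Y11.000
G1 X15.213 Y14.536
G1 X11.955 Y16.416
G1 X8.250 Y15.763
G1 X5.832 Y12.881
G1 X5.832 Y9.119
G1 X8.250 Y6.237
G1 X11.955 Y5.583
G1 X15.213 Y7.465
G1 X16.500 Y11.000
; layer 3
G0 Z7.500
G0 X13.750 Y11.000
G1 X13.107 Y12.768
G1 X11.477 Y13.708
G1 X9.625 Y13.381
G1 X8.416 Y11.941
G1 X8.416 Y10.059
G1 X9.625 Y8.618
G1 X11.477 Y8.292
G1 X13.107 Y9.232
G1 X13.750 Y11.000
M2 ; end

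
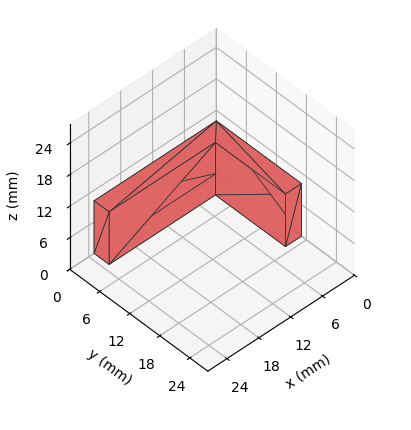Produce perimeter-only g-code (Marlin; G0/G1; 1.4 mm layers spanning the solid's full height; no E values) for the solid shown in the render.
Reading the render: the shape is an L-shaped prism: outer 23 × 17 mm, arm thicknesses ≈ 3 mm (horizontal) and 3 mm (vertical), extruded 10 mm in z (dimensions read to the nearest mm from the axis ticks). For the g-code, the solid's height is divided into equal slices at the stated Δz and each level perimeter traced with G1 moves after a G0 lift.

; perimeter-only toolpath
G21 ; units = mm
G90 ; absolute positioning
G28 ; home
; layer 1
G0 Z1.4
G0 X0.0 Y0.0
G1 X23.0 Y0.0
G1 X23.0 Y3.0
G1 X3.0 Y3.0
G1 X3.0 Y17.0
G1 X0.0 Y17.0
G1 X0.0 Y0.0
; layer 2
G0 Z2.9
G0 X0.0 Y0.0
G1 X23.0 Y0.0
G1 X23.0 Y3.0
G1 X3.0 Y3.0
G1 X3.0 Y17.0
G1 X0.0 Y17.0
G1 X0.0 Y0.0
; layer 3
G0 Z4.3
G0 X0.0 Y0.0
G1 X23.0 Y0.0
G1 X23.0 Y3.0
G1 X3.0 Y3.0
G1 X3.0 Y17.0
G1 X0.0 Y17.0
G1 X0.0 Y0.0
; layer 4
G0 Z5.7
G0 X0.0 Y0.0
G1 X23.0 Y0.0
G1 X23.0 Y3.0
G1 X3.0 Y3.0
G1 X3.0 Y17.0
G1 X0.0 Y17.0
G1 X0.0 Y0.0
; layer 5
G0 Z7.1
G0 X0.0 Y0.0
G1 X23.0 Y0.0
G1 X23.0 Y3.0
G1 X3.0 Y3.0
G1 X3.0 Y17.0
G1 X0.0 Y17.0
G1 X0.0 Y0.0
; layer 6
G0 Z8.6
G0 X0.0 Y0.0
G1 X23.0 Y0.0
G1 X23.0 Y3.0
G1 X3.0 Y3.0
G1 X3.0 Y17.0
G1 X0.0 Y17.0
G1 X0.0 Y0.0
; layer 7
G0 Z10.0
G0 X0.0 Y0.0
G1 X23.0 Y0.0
G1 X23.0 Y3.0
G1 X3.0 Y3.0
G1 X3.0 Y17.0
G1 X0.0 Y17.0
G1 X0.0 Y0.0
M2 ; end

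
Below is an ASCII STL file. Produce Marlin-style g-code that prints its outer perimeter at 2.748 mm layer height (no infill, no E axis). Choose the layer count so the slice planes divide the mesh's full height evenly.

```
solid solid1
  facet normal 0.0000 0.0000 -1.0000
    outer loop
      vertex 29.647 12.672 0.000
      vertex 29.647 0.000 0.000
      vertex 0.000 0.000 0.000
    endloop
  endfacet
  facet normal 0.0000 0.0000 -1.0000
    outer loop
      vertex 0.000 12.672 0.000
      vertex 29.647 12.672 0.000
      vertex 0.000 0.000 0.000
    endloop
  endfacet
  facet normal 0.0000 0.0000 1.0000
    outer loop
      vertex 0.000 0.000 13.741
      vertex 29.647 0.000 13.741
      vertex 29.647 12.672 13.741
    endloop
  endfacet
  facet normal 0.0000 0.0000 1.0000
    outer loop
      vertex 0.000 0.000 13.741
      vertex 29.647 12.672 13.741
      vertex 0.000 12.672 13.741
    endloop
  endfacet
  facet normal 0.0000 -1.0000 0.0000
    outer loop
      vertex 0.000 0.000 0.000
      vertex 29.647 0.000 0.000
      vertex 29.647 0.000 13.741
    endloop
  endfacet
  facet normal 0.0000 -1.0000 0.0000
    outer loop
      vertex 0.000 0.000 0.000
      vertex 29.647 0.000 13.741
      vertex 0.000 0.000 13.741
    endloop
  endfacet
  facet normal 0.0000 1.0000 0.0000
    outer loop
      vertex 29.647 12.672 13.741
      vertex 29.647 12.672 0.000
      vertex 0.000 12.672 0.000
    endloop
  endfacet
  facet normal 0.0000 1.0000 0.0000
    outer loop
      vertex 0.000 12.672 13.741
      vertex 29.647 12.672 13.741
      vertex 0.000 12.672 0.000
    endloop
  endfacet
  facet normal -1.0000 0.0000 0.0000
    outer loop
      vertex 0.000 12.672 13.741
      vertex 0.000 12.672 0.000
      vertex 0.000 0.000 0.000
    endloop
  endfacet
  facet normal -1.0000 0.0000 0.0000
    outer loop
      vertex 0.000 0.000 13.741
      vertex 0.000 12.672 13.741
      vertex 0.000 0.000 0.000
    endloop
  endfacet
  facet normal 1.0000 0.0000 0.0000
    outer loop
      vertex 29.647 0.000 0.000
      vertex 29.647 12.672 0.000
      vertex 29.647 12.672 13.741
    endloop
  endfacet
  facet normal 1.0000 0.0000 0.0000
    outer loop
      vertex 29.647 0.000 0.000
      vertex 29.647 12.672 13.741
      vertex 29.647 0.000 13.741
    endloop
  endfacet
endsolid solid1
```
; perimeter-only toolpath
G21 ; units = mm
G90 ; absolute positioning
G28 ; home
; layer 1
G0 Z2.748
G0 X0.000 Y0.000
G1 X29.647 Y0.000
G1 X29.647 Y12.672
G1 X0.000 Y12.672
G1 X0.000 Y0.000
; layer 2
G0 Z5.496
G0 X0.000 Y0.000
G1 X29.647 Y0.000
G1 X29.647 Y12.672
G1 X0.000 Y12.672
G1 X0.000 Y0.000
; layer 3
G0 Z8.245
G0 X0.000 Y0.000
G1 X29.647 Y0.000
G1 X29.647 Y12.672
G1 X0.000 Y12.672
G1 X0.000 Y0.000
; layer 4
G0 Z10.993
G0 X0.000 Y0.000
G1 X29.647 Y0.000
G1 X29.647 Y12.672
G1 X0.000 Y12.672
G1 X0.000 Y0.000
; layer 5
G0 Z13.741
G0 X0.000 Y0.000
G1 X29.647 Y0.000
G1 X29.647 Y12.672
G1 X0.000 Y12.672
G1 X0.000 Y0.000
M2 ; end

The solid is a rectangular box, roughly 29.6 × 12.7 mm footprint and 13.7 mm tall. Slicing at Δz = 2.748 mm — 5 equal slices spanning the solid's height, so layer i sits at z = i·h/5 — gives 5 non-empty perimeters. Each is a 4-segment closed polygon; G0 lifts to the layer z and rapids to the start vertex, then G1 traces the edges.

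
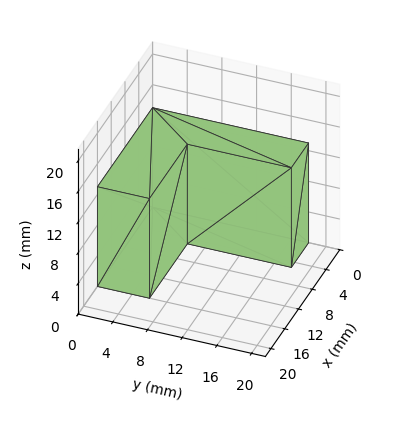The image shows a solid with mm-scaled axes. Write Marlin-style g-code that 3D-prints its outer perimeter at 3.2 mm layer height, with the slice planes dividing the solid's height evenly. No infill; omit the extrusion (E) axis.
Reading the render: the shape is an L-shaped prism: outer 16 × 18 mm, arm thicknesses ≈ 6 mm (horizontal) and 5 mm (vertical), extruded 13 mm in z (dimensions read to the nearest mm from the axis ticks). For the g-code, the solid's height is divided into equal slices at the stated Δz and each level perimeter traced with G1 moves after a G0 lift.

; perimeter-only toolpath
G21 ; units = mm
G90 ; absolute positioning
G28 ; home
; layer 1
G0 Z3.2
G0 X0.0 Y0.0
G1 X16.0 Y0.0
G1 X16.0 Y6.0
G1 X5.0 Y6.0
G1 X5.0 Y18.0
G1 X0.0 Y18.0
G1 X0.0 Y0.0
; layer 2
G0 Z6.5
G0 X0.0 Y0.0
G1 X16.0 Y0.0
G1 X16.0 Y6.0
G1 X5.0 Y6.0
G1 X5.0 Y18.0
G1 X0.0 Y18.0
G1 X0.0 Y0.0
; layer 3
G0 Z9.8
G0 X0.0 Y0.0
G1 X16.0 Y0.0
G1 X16.0 Y6.0
G1 X5.0 Y6.0
G1 X5.0 Y18.0
G1 X0.0 Y18.0
G1 X0.0 Y0.0
; layer 4
G0 Z13.0
G0 X0.0 Y0.0
G1 X16.0 Y0.0
G1 X16.0 Y6.0
G1 X5.0 Y6.0
G1 X5.0 Y18.0
G1 X0.0 Y18.0
G1 X0.0 Y0.0
M2 ; end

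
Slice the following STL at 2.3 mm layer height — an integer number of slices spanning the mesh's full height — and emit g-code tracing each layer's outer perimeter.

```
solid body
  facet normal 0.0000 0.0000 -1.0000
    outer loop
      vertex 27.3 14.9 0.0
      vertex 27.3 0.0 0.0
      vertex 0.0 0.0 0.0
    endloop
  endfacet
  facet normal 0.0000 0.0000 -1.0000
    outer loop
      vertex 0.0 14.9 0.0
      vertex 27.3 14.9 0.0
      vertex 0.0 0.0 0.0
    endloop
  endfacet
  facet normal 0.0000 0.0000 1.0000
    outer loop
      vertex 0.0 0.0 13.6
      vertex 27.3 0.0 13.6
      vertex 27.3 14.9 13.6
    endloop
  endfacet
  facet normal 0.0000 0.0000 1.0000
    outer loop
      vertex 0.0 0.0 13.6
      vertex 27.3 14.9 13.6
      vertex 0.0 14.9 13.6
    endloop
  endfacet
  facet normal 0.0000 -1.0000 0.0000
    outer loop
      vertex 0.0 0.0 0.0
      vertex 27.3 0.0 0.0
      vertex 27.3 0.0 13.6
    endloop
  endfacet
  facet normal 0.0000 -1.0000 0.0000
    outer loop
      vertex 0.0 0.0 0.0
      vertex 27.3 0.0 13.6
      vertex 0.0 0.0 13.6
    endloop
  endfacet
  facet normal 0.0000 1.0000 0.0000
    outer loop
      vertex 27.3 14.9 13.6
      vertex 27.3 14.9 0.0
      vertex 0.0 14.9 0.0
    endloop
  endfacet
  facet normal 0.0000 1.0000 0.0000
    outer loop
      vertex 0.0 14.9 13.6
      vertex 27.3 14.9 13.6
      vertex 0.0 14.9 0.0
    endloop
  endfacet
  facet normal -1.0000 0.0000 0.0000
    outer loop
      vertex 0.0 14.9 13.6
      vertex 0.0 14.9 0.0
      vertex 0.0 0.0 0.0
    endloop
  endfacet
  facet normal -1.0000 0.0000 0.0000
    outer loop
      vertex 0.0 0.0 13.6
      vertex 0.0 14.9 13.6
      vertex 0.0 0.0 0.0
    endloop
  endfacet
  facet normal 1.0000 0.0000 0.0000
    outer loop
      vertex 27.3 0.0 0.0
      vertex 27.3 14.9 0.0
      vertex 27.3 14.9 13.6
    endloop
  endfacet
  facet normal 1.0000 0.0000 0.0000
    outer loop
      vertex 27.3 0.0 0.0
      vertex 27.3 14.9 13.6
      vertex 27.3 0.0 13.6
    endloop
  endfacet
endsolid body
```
; perimeter-only toolpath
G21 ; units = mm
G90 ; absolute positioning
G28 ; home
; layer 1
G0 Z2.3
G0 X0.0 Y0.0
G1 X27.3 Y0.0
G1 X27.3 Y14.9
G1 X0.0 Y14.9
G1 X0.0 Y0.0
; layer 2
G0 Z4.5
G0 X0.0 Y0.0
G1 X27.3 Y0.0
G1 X27.3 Y14.9
G1 X0.0 Y14.9
G1 X0.0 Y0.0
; layer 3
G0 Z6.8
G0 X0.0 Y0.0
G1 X27.3 Y0.0
G1 X27.3 Y14.9
G1 X0.0 Y14.9
G1 X0.0 Y0.0
; layer 4
G0 Z9.1
G0 X0.0 Y0.0
G1 X27.3 Y0.0
G1 X27.3 Y14.9
G1 X0.0 Y14.9
G1 X0.0 Y0.0
; layer 5
G0 Z11.3
G0 X0.0 Y0.0
G1 X27.3 Y0.0
G1 X27.3 Y14.9
G1 X0.0 Y14.9
G1 X0.0 Y0.0
; layer 6
G0 Z13.6
G0 X0.0 Y0.0
G1 X27.3 Y0.0
G1 X27.3 Y14.9
G1 X0.0 Y14.9
G1 X0.0 Y0.0
M2 ; end

The solid is a rectangular box, roughly 27.3 × 14.9 mm footprint and 13.6 mm tall. Slicing at Δz = 2.3 mm — 6 equal slices spanning the solid's height, so layer i sits at z = i·h/6 — gives 6 non-empty perimeters. Each is a 4-segment closed polygon; G0 lifts to the layer z and rapids to the start vertex, then G1 traces the edges.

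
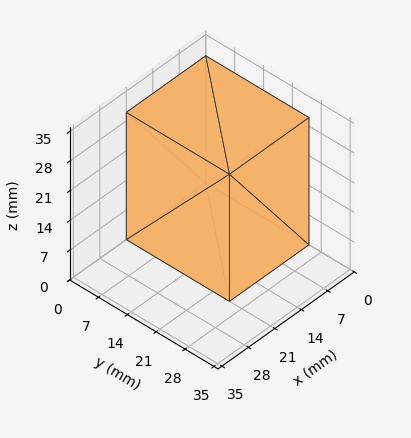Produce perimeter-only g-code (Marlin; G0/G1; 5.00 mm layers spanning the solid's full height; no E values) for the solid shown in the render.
Reading the render: the shape is a rectangular box, roughly 21 × 25 mm footprint and 30 mm tall (dimensions read to the nearest mm from the axis ticks). For the g-code, the solid's height is divided into equal slices at the stated Δz and each level perimeter traced with G1 moves after a G0 lift.

; perimeter-only toolpath
G21 ; units = mm
G90 ; absolute positioning
G28 ; home
; layer 1
G0 Z5.00
G0 X0.00 Y0.00
G1 X21.00 Y0.00
G1 X21.00 Y25.00
G1 X0.00 Y25.00
G1 X0.00 Y0.00
; layer 2
G0 Z10.00
G0 X0.00 Y0.00
G1 X21.00 Y0.00
G1 X21.00 Y25.00
G1 X0.00 Y25.00
G1 X0.00 Y0.00
; layer 3
G0 Z15.00
G0 X0.00 Y0.00
G1 X21.00 Y0.00
G1 X21.00 Y25.00
G1 X0.00 Y25.00
G1 X0.00 Y0.00
; layer 4
G0 Z20.00
G0 X0.00 Y0.00
G1 X21.00 Y0.00
G1 X21.00 Y25.00
G1 X0.00 Y25.00
G1 X0.00 Y0.00
; layer 5
G0 Z25.00
G0 X0.00 Y0.00
G1 X21.00 Y0.00
G1 X21.00 Y25.00
G1 X0.00 Y25.00
G1 X0.00 Y0.00
; layer 6
G0 Z30.00
G0 X0.00 Y0.00
G1 X21.00 Y0.00
G1 X21.00 Y25.00
G1 X0.00 Y25.00
G1 X0.00 Y0.00
M2 ; end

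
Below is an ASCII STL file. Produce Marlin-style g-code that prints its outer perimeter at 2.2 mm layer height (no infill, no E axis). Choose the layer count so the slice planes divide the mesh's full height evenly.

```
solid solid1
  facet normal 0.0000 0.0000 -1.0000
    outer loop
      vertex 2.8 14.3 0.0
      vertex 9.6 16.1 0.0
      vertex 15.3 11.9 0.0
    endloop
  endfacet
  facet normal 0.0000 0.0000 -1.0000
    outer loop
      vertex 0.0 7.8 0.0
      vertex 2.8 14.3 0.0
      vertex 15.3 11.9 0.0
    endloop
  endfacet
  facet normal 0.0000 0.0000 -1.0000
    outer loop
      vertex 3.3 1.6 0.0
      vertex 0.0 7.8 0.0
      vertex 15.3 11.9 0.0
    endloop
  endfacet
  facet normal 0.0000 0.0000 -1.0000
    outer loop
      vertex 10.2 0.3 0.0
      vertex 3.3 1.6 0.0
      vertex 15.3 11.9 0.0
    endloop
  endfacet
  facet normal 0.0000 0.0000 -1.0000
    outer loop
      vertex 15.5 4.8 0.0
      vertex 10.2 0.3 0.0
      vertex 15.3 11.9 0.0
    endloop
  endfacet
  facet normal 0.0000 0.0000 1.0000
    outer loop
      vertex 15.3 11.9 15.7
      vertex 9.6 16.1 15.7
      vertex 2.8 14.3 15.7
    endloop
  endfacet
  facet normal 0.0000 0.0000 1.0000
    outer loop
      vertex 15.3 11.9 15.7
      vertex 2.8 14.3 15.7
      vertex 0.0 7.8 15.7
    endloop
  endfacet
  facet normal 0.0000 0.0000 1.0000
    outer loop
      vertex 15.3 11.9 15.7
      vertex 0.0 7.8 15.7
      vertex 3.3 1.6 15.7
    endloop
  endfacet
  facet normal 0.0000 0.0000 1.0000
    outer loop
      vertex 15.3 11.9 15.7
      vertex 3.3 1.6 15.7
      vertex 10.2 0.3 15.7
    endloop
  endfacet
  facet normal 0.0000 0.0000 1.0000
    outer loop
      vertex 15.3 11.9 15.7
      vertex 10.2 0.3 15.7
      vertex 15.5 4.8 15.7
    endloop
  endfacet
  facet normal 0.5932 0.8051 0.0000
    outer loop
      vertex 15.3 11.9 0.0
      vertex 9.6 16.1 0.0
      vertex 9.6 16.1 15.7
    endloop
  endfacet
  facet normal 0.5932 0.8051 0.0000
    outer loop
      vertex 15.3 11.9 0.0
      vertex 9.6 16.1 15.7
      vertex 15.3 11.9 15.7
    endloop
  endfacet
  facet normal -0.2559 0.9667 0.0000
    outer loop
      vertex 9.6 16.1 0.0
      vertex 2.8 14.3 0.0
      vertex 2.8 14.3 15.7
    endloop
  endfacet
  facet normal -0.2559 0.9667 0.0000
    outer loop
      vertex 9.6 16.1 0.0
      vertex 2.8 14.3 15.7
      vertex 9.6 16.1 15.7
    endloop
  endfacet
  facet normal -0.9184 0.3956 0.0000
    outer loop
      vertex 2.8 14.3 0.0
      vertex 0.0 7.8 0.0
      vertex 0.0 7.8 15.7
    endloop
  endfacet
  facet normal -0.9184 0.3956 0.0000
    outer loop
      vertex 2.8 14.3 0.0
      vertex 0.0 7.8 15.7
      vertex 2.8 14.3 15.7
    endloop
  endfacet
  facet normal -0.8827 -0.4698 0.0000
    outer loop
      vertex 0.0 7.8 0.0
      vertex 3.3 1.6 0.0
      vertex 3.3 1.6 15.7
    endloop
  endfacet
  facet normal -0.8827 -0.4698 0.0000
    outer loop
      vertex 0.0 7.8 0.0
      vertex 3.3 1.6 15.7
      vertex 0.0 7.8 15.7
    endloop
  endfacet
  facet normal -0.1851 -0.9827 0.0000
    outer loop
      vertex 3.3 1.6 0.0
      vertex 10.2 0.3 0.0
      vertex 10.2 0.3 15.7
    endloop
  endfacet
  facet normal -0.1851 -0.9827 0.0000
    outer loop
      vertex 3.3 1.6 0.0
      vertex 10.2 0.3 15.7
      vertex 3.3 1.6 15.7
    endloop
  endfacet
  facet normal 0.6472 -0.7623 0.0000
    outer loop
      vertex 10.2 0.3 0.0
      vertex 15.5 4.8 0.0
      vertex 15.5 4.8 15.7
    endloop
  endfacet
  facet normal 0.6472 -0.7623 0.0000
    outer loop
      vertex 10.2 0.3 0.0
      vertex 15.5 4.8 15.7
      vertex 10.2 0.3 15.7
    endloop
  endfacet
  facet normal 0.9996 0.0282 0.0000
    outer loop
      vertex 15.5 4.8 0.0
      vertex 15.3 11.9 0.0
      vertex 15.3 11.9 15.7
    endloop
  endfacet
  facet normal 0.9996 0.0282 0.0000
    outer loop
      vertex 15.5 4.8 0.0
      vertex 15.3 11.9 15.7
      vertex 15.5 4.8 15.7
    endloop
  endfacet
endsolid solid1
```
; perimeter-only toolpath
G21 ; units = mm
G90 ; absolute positioning
G28 ; home
; layer 1
G0 Z2.2
G0 X15.3 Y11.9
G1 X9.6 Y16.1
G1 X2.8 Y14.3
G1 X0.0 Y7.8
G1 X3.3 Y1.6
G1 X10.2 Y0.3
G1 X15.5 Y4.8
G1 X15.3 Y11.9
; layer 2
G0 Z4.5
G0 X15.3 Y11.9
G1 X9.6 Y16.1
G1 X2.8 Y14.3
G1 X0.0 Y7.8
G1 X3.3 Y1.6
G1 X10.2 Y0.3
G1 X15.5 Y4.8
G1 X15.3 Y11.9
; layer 3
G0 Z6.7
G0 X15.3 Y11.9
G1 X9.6 Y16.1
G1 X2.8 Y14.3
G1 X0.0 Y7.8
G1 X3.3 Y1.6
G1 X10.2 Y0.3
G1 X15.5 Y4.8
G1 X15.3 Y11.9
; layer 4
G0 Z9.0
G0 X15.3 Y11.9
G1 X9.6 Y16.1
G1 X2.8 Y14.3
G1 X0.0 Y7.8
G1 X3.3 Y1.6
G1 X10.2 Y0.3
G1 X15.5 Y4.8
G1 X15.3 Y11.9
; layer 5
G0 Z11.2
G0 X15.3 Y11.9
G1 X9.6 Y16.1
G1 X2.8 Y14.3
G1 X0.0 Y7.8
G1 X3.3 Y1.6
G1 X10.2 Y0.3
G1 X15.5 Y4.8
G1 X15.3 Y11.9
; layer 6
G0 Z13.5
G0 X15.3 Y11.9
G1 X9.6 Y16.1
G1 X2.8 Y14.3
G1 X0.0 Y7.8
G1 X3.3 Y1.6
G1 X10.2 Y0.3
G1 X15.5 Y4.8
G1 X15.3 Y11.9
; layer 7
G0 Z15.7
G0 X15.3 Y11.9
G1 X9.6 Y16.1
G1 X2.8 Y14.3
G1 X0.0 Y7.8
G1 X3.3 Y1.6
G1 X10.2 Y0.3
G1 X15.5 Y4.8
G1 X15.3 Y11.9
M2 ; end

The solid is a regular 7-sided prism (a cylinder approximated with 7 flat sides), circumscribed radius ≈ 8.1 mm, height ≈ 15.7 mm. Slicing at Δz = 2.2 mm — 7 equal slices spanning the solid's height, so layer i sits at z = i·h/7 — gives 7 non-empty perimeters. Each is a 7-segment closed polygon; G0 lifts to the layer z and rapids to the start vertex, then G1 traces the edges.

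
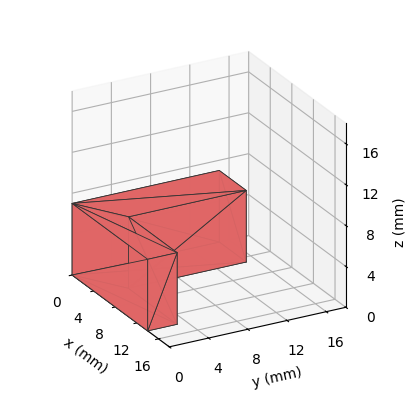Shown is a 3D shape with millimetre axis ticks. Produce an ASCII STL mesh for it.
Reading the render: the shape is an L-shaped prism: outer 14 × 15 mm, arm thicknesses ≈ 3 mm (horizontal) and 5 mm (vertical), extruded 7 mm in z (dimensions read to the nearest mm from the axis ticks). For the STL, each face is triangulated and given an outward normal.

solid part
  facet normal 0.0000 0.0000 -1.0000
    outer loop
      vertex 14.0 3.0 0.0
      vertex 14.0 0.0 0.0
      vertex 0.0 0.0 0.0
    endloop
  endfacet
  facet normal 0.0000 0.0000 -1.0000
    outer loop
      vertex 5.0 3.0 0.0
      vertex 14.0 3.0 0.0
      vertex 0.0 0.0 0.0
    endloop
  endfacet
  facet normal 0.0000 0.0000 -1.0000
    outer loop
      vertex 5.0 15.0 0.0
      vertex 5.0 3.0 0.0
      vertex 0.0 0.0 0.0
    endloop
  endfacet
  facet normal 0.0000 0.0000 -1.0000
    outer loop
      vertex 0.0 15.0 0.0
      vertex 5.0 15.0 0.0
      vertex 0.0 0.0 0.0
    endloop
  endfacet
  facet normal 0.0000 0.0000 1.0000
    outer loop
      vertex 0.0 0.0 7.0
      vertex 14.0 0.0 7.0
      vertex 14.0 3.0 7.0
    endloop
  endfacet
  facet normal 0.0000 0.0000 1.0000
    outer loop
      vertex 0.0 0.0 7.0
      vertex 14.0 3.0 7.0
      vertex 5.0 3.0 7.0
    endloop
  endfacet
  facet normal 0.0000 0.0000 1.0000
    outer loop
      vertex 0.0 0.0 7.0
      vertex 5.0 3.0 7.0
      vertex 5.0 15.0 7.0
    endloop
  endfacet
  facet normal 0.0000 0.0000 1.0000
    outer loop
      vertex 0.0 0.0 7.0
      vertex 5.0 15.0 7.0
      vertex 0.0 15.0 7.0
    endloop
  endfacet
  facet normal 0.0000 -1.0000 0.0000
    outer loop
      vertex 0.0 0.0 0.0
      vertex 14.0 0.0 0.0
      vertex 14.0 0.0 7.0
    endloop
  endfacet
  facet normal 0.0000 -1.0000 0.0000
    outer loop
      vertex 0.0 0.0 0.0
      vertex 14.0 0.0 7.0
      vertex 0.0 0.0 7.0
    endloop
  endfacet
  facet normal 1.0000 0.0000 0.0000
    outer loop
      vertex 14.0 0.0 0.0
      vertex 14.0 3.0 0.0
      vertex 14.0 3.0 7.0
    endloop
  endfacet
  facet normal 1.0000 0.0000 0.0000
    outer loop
      vertex 14.0 0.0 0.0
      vertex 14.0 3.0 7.0
      vertex 14.0 0.0 7.0
    endloop
  endfacet
  facet normal 0.0000 1.0000 0.0000
    outer loop
      vertex 14.0 3.0 0.0
      vertex 5.0 3.0 0.0
      vertex 5.0 3.0 7.0
    endloop
  endfacet
  facet normal 0.0000 1.0000 0.0000
    outer loop
      vertex 14.0 3.0 0.0
      vertex 5.0 3.0 7.0
      vertex 14.0 3.0 7.0
    endloop
  endfacet
  facet normal 1.0000 0.0000 0.0000
    outer loop
      vertex 5.0 3.0 0.0
      vertex 5.0 15.0 0.0
      vertex 5.0 15.0 7.0
    endloop
  endfacet
  facet normal 1.0000 0.0000 0.0000
    outer loop
      vertex 5.0 3.0 0.0
      vertex 5.0 15.0 7.0
      vertex 5.0 3.0 7.0
    endloop
  endfacet
  facet normal 0.0000 1.0000 0.0000
    outer loop
      vertex 5.0 15.0 0.0
      vertex 0.0 15.0 0.0
      vertex 0.0 15.0 7.0
    endloop
  endfacet
  facet normal 0.0000 1.0000 0.0000
    outer loop
      vertex 5.0 15.0 0.0
      vertex 0.0 15.0 7.0
      vertex 5.0 15.0 7.0
    endloop
  endfacet
  facet normal -1.0000 0.0000 0.0000
    outer loop
      vertex 0.0 15.0 0.0
      vertex 0.0 0.0 0.0
      vertex 0.0 0.0 7.0
    endloop
  endfacet
  facet normal -1.0000 0.0000 0.0000
    outer loop
      vertex 0.0 15.0 0.0
      vertex 0.0 0.0 7.0
      vertex 0.0 15.0 7.0
    endloop
  endfacet
endsolid part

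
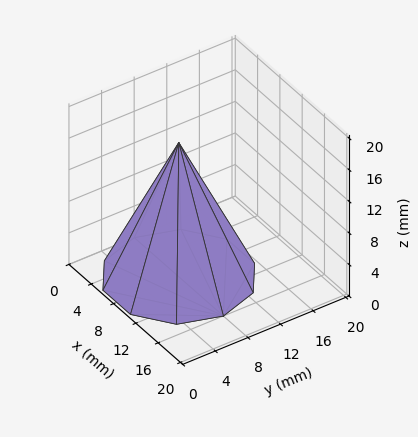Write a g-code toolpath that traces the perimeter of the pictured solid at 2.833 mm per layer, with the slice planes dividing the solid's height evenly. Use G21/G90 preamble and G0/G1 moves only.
Reading the render: the shape is a regular 10-sided pyramid, base circumscribed radius ≈ 8 mm, apex at z ≈ 17 mm (dimensions read to the nearest mm from the axis ticks). For the g-code, the solid's height is divided into equal slices at the stated Δz and each level perimeter traced with G1 moves after a G0 lift.

; perimeter-only toolpath
G21 ; units = mm
G90 ; absolute positioning
G28 ; home
; layer 1
G0 Z2.833
G0 X14.667 Y8.000
G1 X13.393 Y11.918
G1 X10.060 Y14.340
G1 X5.940 Y14.340
G1 X2.607 Y11.918
G1 X1.333 Y8.000
G1 X2.607 Y4.082
G1 X5.940 Y1.660
G1 X10.060 Y1.660
G1 X13.393 Y4.082
G1 X14.667 Y8.000
; layer 2
G0 Z5.667
G0 X13.333 Y8.000
G1 X12.315 Y11.135
G1 X9.648 Y13.072
G1 X6.352 Y13.072
G1 X3.685 Y11.135
G1 X2.667 Y8.000
G1 X3.685 Y4.865
G1 X6.352 Y2.928
G1 X9.648 Y2.928
G1 X12.315 Y4.865
G1 X13.333 Y8.000
; layer 3
G0 Z8.500
G0 X12.000 Y8.000
G1 X11.236 Y10.351
G1 X9.236 Y11.804
G1 X6.764 Y11.804
G1 X4.764 Y10.351
G1 X4.000 Y8.000
G1 X4.764 Y5.649
G1 X6.764 Y4.196
G1 X9.236 Y4.196
G1 X11.236 Y5.649
G1 X12.000 Y8.000
; layer 4
G0 Z11.333
G0 X10.667 Y8.000
G1 X10.157 Y9.567
G1 X8.824 Y10.536
G1 X7.176 Y10.536
G1 X5.843 Y9.567
G1 X5.333 Y8.000
G1 X5.843 Y6.433
G1 X7.176 Y5.464
G1 X8.824 Y5.464
G1 X10.157 Y6.433
G1 X10.667 Y8.000
; layer 5
G0 Z14.167
G0 X9.333 Y8.000
G1 X9.079 Y8.784
G1 X8.412 Y9.268
G1 X7.588 Y9.268
G1 X6.921 Y8.784
G1 X6.667 Y8.000
G1 X6.921 Y7.216
G1 X7.588 Y6.732
G1 X8.412 Y6.732
G1 X9.079 Y7.216
G1 X9.333 Y8.000
M2 ; end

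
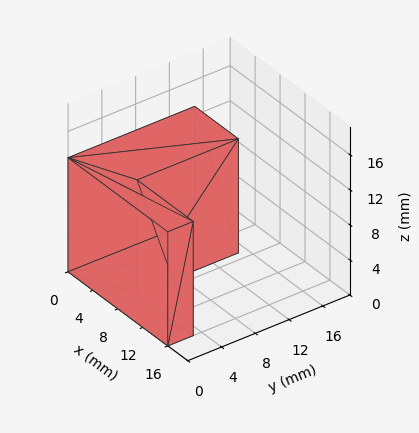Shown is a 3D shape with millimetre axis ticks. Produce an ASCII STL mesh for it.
Reading the render: the shape is an L-shaped prism: outer 16 × 15 mm, arm thicknesses ≈ 3 mm (horizontal) and 7 mm (vertical), extruded 13 mm in z (dimensions read to the nearest mm from the axis ticks). For the STL, each face is triangulated and given an outward normal.

solid part
  facet normal 0.0000 0.0000 -1.0000
    outer loop
      vertex 16.00 3.00 0.00
      vertex 16.00 0.00 0.00
      vertex 0.00 0.00 0.00
    endloop
  endfacet
  facet normal 0.0000 0.0000 -1.0000
    outer loop
      vertex 7.00 3.00 0.00
      vertex 16.00 3.00 0.00
      vertex 0.00 0.00 0.00
    endloop
  endfacet
  facet normal 0.0000 0.0000 -1.0000
    outer loop
      vertex 7.00 15.00 0.00
      vertex 7.00 3.00 0.00
      vertex 0.00 0.00 0.00
    endloop
  endfacet
  facet normal 0.0000 0.0000 -1.0000
    outer loop
      vertex 0.00 15.00 0.00
      vertex 7.00 15.00 0.00
      vertex 0.00 0.00 0.00
    endloop
  endfacet
  facet normal 0.0000 0.0000 1.0000
    outer loop
      vertex 0.00 0.00 13.00
      vertex 16.00 0.00 13.00
      vertex 16.00 3.00 13.00
    endloop
  endfacet
  facet normal 0.0000 0.0000 1.0000
    outer loop
      vertex 0.00 0.00 13.00
      vertex 16.00 3.00 13.00
      vertex 7.00 3.00 13.00
    endloop
  endfacet
  facet normal 0.0000 0.0000 1.0000
    outer loop
      vertex 0.00 0.00 13.00
      vertex 7.00 3.00 13.00
      vertex 7.00 15.00 13.00
    endloop
  endfacet
  facet normal 0.0000 0.0000 1.0000
    outer loop
      vertex 0.00 0.00 13.00
      vertex 7.00 15.00 13.00
      vertex 0.00 15.00 13.00
    endloop
  endfacet
  facet normal 0.0000 -1.0000 0.0000
    outer loop
      vertex 0.00 0.00 0.00
      vertex 16.00 0.00 0.00
      vertex 16.00 0.00 13.00
    endloop
  endfacet
  facet normal 0.0000 -1.0000 0.0000
    outer loop
      vertex 0.00 0.00 0.00
      vertex 16.00 0.00 13.00
      vertex 0.00 0.00 13.00
    endloop
  endfacet
  facet normal 1.0000 0.0000 0.0000
    outer loop
      vertex 16.00 0.00 0.00
      vertex 16.00 3.00 0.00
      vertex 16.00 3.00 13.00
    endloop
  endfacet
  facet normal 1.0000 0.0000 0.0000
    outer loop
      vertex 16.00 0.00 0.00
      vertex 16.00 3.00 13.00
      vertex 16.00 0.00 13.00
    endloop
  endfacet
  facet normal 0.0000 1.0000 0.0000
    outer loop
      vertex 16.00 3.00 0.00
      vertex 7.00 3.00 0.00
      vertex 7.00 3.00 13.00
    endloop
  endfacet
  facet normal 0.0000 1.0000 0.0000
    outer loop
      vertex 16.00 3.00 0.00
      vertex 7.00 3.00 13.00
      vertex 16.00 3.00 13.00
    endloop
  endfacet
  facet normal 1.0000 0.0000 0.0000
    outer loop
      vertex 7.00 3.00 0.00
      vertex 7.00 15.00 0.00
      vertex 7.00 15.00 13.00
    endloop
  endfacet
  facet normal 1.0000 0.0000 0.0000
    outer loop
      vertex 7.00 3.00 0.00
      vertex 7.00 15.00 13.00
      vertex 7.00 3.00 13.00
    endloop
  endfacet
  facet normal 0.0000 1.0000 0.0000
    outer loop
      vertex 7.00 15.00 0.00
      vertex 0.00 15.00 0.00
      vertex 0.00 15.00 13.00
    endloop
  endfacet
  facet normal 0.0000 1.0000 0.0000
    outer loop
      vertex 7.00 15.00 0.00
      vertex 0.00 15.00 13.00
      vertex 7.00 15.00 13.00
    endloop
  endfacet
  facet normal -1.0000 0.0000 0.0000
    outer loop
      vertex 0.00 15.00 0.00
      vertex 0.00 0.00 0.00
      vertex 0.00 0.00 13.00
    endloop
  endfacet
  facet normal -1.0000 0.0000 0.0000
    outer loop
      vertex 0.00 15.00 0.00
      vertex 0.00 0.00 13.00
      vertex 0.00 15.00 13.00
    endloop
  endfacet
endsolid part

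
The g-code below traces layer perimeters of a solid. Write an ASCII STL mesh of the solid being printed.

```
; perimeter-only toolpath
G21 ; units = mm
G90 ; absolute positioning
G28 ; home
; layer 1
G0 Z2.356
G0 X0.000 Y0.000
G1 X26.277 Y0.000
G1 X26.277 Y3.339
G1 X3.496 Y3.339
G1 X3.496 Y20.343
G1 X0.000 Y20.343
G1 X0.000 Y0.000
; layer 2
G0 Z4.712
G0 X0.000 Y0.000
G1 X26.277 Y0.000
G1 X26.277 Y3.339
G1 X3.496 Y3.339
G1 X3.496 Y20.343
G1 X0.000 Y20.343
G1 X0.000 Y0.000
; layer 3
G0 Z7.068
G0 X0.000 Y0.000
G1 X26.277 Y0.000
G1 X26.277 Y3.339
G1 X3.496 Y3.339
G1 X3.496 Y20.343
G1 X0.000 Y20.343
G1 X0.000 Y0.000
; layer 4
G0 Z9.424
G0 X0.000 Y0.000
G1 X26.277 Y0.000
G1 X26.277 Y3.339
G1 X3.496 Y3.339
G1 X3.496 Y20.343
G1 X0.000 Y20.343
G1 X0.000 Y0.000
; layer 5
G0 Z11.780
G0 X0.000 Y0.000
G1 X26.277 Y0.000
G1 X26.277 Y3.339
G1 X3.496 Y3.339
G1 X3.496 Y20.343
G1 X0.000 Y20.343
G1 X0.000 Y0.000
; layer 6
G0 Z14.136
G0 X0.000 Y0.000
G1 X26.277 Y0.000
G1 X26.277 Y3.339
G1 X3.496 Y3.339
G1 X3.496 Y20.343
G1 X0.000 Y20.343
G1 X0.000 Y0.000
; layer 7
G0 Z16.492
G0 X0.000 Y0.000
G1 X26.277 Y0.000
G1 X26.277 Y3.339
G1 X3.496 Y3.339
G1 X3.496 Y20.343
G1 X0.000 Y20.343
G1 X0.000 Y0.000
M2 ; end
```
solid part
  facet normal 0.0000 0.0000 -1.0000
    outer loop
      vertex 26.277 3.339 0.000
      vertex 26.277 0.000 0.000
      vertex 0.000 0.000 0.000
    endloop
  endfacet
  facet normal 0.0000 0.0000 -1.0000
    outer loop
      vertex 3.496 3.339 0.000
      vertex 26.277 3.339 0.000
      vertex 0.000 0.000 0.000
    endloop
  endfacet
  facet normal 0.0000 0.0000 -1.0000
    outer loop
      vertex 3.496 20.343 0.000
      vertex 3.496 3.339 0.000
      vertex 0.000 0.000 0.000
    endloop
  endfacet
  facet normal 0.0000 0.0000 -1.0000
    outer loop
      vertex 0.000 20.343 0.000
      vertex 3.496 20.343 0.000
      vertex 0.000 0.000 0.000
    endloop
  endfacet
  facet normal 0.0000 0.0000 1.0000
    outer loop
      vertex 0.000 0.000 16.492
      vertex 26.277 0.000 16.492
      vertex 26.277 3.339 16.492
    endloop
  endfacet
  facet normal 0.0000 0.0000 1.0000
    outer loop
      vertex 0.000 0.000 16.492
      vertex 26.277 3.339 16.492
      vertex 3.496 3.339 16.492
    endloop
  endfacet
  facet normal 0.0000 0.0000 1.0000
    outer loop
      vertex 0.000 0.000 16.492
      vertex 3.496 3.339 16.492
      vertex 3.496 20.343 16.492
    endloop
  endfacet
  facet normal 0.0000 0.0000 1.0000
    outer loop
      vertex 0.000 0.000 16.492
      vertex 3.496 20.343 16.492
      vertex 0.000 20.343 16.492
    endloop
  endfacet
  facet normal 0.0000 -1.0000 0.0000
    outer loop
      vertex 0.000 0.000 0.000
      vertex 26.277 0.000 0.000
      vertex 26.277 0.000 16.492
    endloop
  endfacet
  facet normal 0.0000 -1.0000 0.0000
    outer loop
      vertex 0.000 0.000 0.000
      vertex 26.277 0.000 16.492
      vertex 0.000 0.000 16.492
    endloop
  endfacet
  facet normal 1.0000 0.0000 0.0000
    outer loop
      vertex 26.277 0.000 0.000
      vertex 26.277 3.339 0.000
      vertex 26.277 3.339 16.492
    endloop
  endfacet
  facet normal 1.0000 0.0000 0.0000
    outer loop
      vertex 26.277 0.000 0.000
      vertex 26.277 3.339 16.492
      vertex 26.277 0.000 16.492
    endloop
  endfacet
  facet normal 0.0000 1.0000 0.0000
    outer loop
      vertex 26.277 3.339 0.000
      vertex 3.496 3.339 0.000
      vertex 3.496 3.339 16.492
    endloop
  endfacet
  facet normal 0.0000 1.0000 0.0000
    outer loop
      vertex 26.277 3.339 0.000
      vertex 3.496 3.339 16.492
      vertex 26.277 3.339 16.492
    endloop
  endfacet
  facet normal 1.0000 0.0000 0.0000
    outer loop
      vertex 3.496 3.339 0.000
      vertex 3.496 20.343 0.000
      vertex 3.496 20.343 16.492
    endloop
  endfacet
  facet normal 1.0000 0.0000 0.0000
    outer loop
      vertex 3.496 3.339 0.000
      vertex 3.496 20.343 16.492
      vertex 3.496 3.339 16.492
    endloop
  endfacet
  facet normal 0.0000 1.0000 0.0000
    outer loop
      vertex 3.496 20.343 0.000
      vertex 0.000 20.343 0.000
      vertex 0.000 20.343 16.492
    endloop
  endfacet
  facet normal 0.0000 1.0000 0.0000
    outer loop
      vertex 3.496 20.343 0.000
      vertex 0.000 20.343 16.492
      vertex 3.496 20.343 16.492
    endloop
  endfacet
  facet normal -1.0000 0.0000 0.0000
    outer loop
      vertex 0.000 20.343 0.000
      vertex 0.000 0.000 0.000
      vertex 0.000 0.000 16.492
    endloop
  endfacet
  facet normal -1.0000 0.0000 0.0000
    outer loop
      vertex 0.000 20.343 0.000
      vertex 0.000 0.000 16.492
      vertex 0.000 20.343 16.492
    endloop
  endfacet
endsolid part

The G0 Z moves step by Δz≈2.356 mm. Every layer's G1 loop is the same polygon, so the solid is a straight extrusion of it from z=0 to z≈16.5. Closing with flat bottom and top caps and triangulating gives 20 facets — an L-shaped prism: outer 26.3 × 20.3 mm, arm thicknesses ≈ 3.34 mm (horizontal) and 3.5 mm (vertical), extruded 16.5 mm in z.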